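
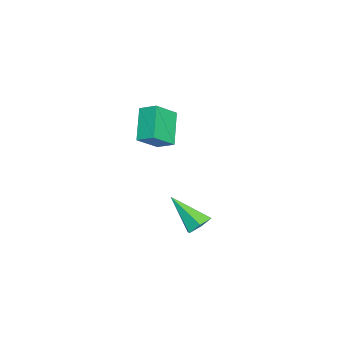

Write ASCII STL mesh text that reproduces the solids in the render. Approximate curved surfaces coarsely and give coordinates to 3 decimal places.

solid 
facet normal -0.640 0.475 -0.604
outer loop
vertex -0.195 -2.772 2.877
vertex 0.062 -1.866 3.318
vertex 1.254 -2.527 1.534
endloop
endfacet
facet normal -0.247 -0.871 -0.425
outer loop
vertex 2.258 -3.274 2.482
vertex -0.195 -2.772 2.877
vertex 1.254 -2.527 1.534
endloop
endfacet
facet normal -0.640 0.475 -0.604
outer loop
vertex 1.254 -2.527 1.534
vertex 0.062 -1.866 3.318
vertex 1.51 -1.621 1.976
endloop
endfacet
facet normal 0.728 0.123 -0.674
outer loop
vertex 1.51 -1.621 1.976
vertex 2.258 -3.274 2.482
vertex 1.254 -2.527 1.534
endloop
endfacet
facet normal -0.728 -0.122 0.675
outer loop
vertex -0.195 -2.772 2.877
vertex 1.066 -2.613 4.266
vertex 0.062 -1.866 3.318
endloop
endfacet
facet normal -0.247 -0.871 -0.425
outer loop
vertex 0.81 -3.519 3.824
vertex -0.195 -2.772 2.877
vertex 2.258 -3.274 2.482
endloop
endfacet
facet normal -0.728 -0.124 0.675
outer loop
vertex 0.81 -3.519 3.824
vertex 1.066 -2.613 4.266
vertex -0.195 -2.772 2.877
endloop
endfacet
facet normal 0.247 0.871 0.425
outer loop
vertex 0.062 -1.866 3.318
vertex 1.066 -2.613 4.266
vertex 1.51 -1.621 1.976
endloop
endfacet
facet normal 0.727 0.122 -0.675
outer loop
vertex 2.515 -2.368 2.923
vertex 2.258 -3.274 2.482
vertex 1.51 -1.621 1.976
endloop
endfacet
facet normal 0.247 0.871 0.425
outer loop
vertex 1.51 -1.621 1.976
vertex 1.066 -2.613 4.266
vertex 2.515 -2.368 2.923
endloop
endfacet
facet normal 0.640 -0.475 0.604
outer loop
vertex 2.515 -2.368 2.923
vertex 0.81 -3.519 3.824
vertex 2.258 -3.274 2.482
endloop
endfacet
facet normal 0.640 -0.475 0.604
outer loop
vertex 1.066 -2.613 4.266
vertex 0.81 -3.519 3.824
vertex 2.515 -2.368 2.923
endloop
endfacet
facet normal 0.164 0.692 -0.703
outer loop
vertex 2.643 -0.598 -3.376
vertex 1.941 -0.272 -3.219
vertex 2.584 -0.03 -2.83
endloop
endfacet
facet normal 0.889 -0.265 0.372
outer loop
vertex 2.643 -0.598 -3.376
vertex 2.584 -0.03 -2.83
vertex 1.579 -1.788 -1.681
endloop
endfacet
facet normal 0.164 0.692 -0.703
outer loop
vertex 2.584 -0.03 -2.83
vertex 1.941 -0.272 -3.219
vertex 1.882 0.296 -2.673
endloop
endfacet
facet normal 0.359 0.358 0.862
outer loop
vertex 2.584 -0.03 -2.83
vertex 1.882 0.296 -2.673
vertex 1.579 -1.788 -1.681
endloop
endfacet
facet normal 0.165 0.692 -0.702
outer loop
vertex 1.882 0.296 -2.673
vertex 1.941 -0.272 -3.219
vertex 1.238 0.055 -3.062
endloop
endfacet
facet normal -0.579 0.417 0.700
outer loop
vertex 1.882 0.296 -2.673
vertex 1.238 0.055 -3.062
vertex 1.579 -1.788 -1.681
endloop
endfacet
facet normal 0.165 0.692 -0.702
outer loop
vertex 1.238 0.055 -3.062
vertex 1.941 -0.272 -3.219
vertex 1.297 -0.513 -3.608
endloop
endfacet
facet normal -0.988 -0.148 0.047
outer loop
vertex 1.238 0.055 -3.062
vertex 1.297 -0.513 -3.608
vertex 1.579 -1.788 -1.681
endloop
endfacet
facet normal 0.165 0.693 -0.702
outer loop
vertex 1.297 -0.513 -3.608
vertex 1.941 -0.272 -3.219
vertex 1.999 -0.839 -3.765
endloop
endfacet
facet normal -0.457 -0.771 -0.443
outer loop
vertex 1.297 -0.513 -3.608
vertex 1.999 -0.839 -3.765
vertex 1.579 -1.788 -1.681
endloop
endfacet
facet normal 0.165 0.693 -0.702
outer loop
vertex 1.999 -0.839 -3.765
vertex 1.941 -0.272 -3.219
vertex 2.643 -0.598 -3.376
endloop
endfacet
facet normal 0.481 -0.831 -0.281
outer loop
vertex 1.999 -0.839 -3.765
vertex 2.643 -0.598 -3.376
vertex 1.579 -1.788 -1.681
endloop
endfacet

endsolid


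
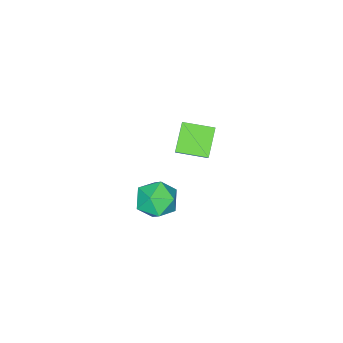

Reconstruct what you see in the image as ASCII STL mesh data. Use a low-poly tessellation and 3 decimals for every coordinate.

solid 
facet normal -0.508 0.851 -0.137
outer loop
vertex -3.408 2.217 1.802
vertex -2.292 3.134 3.367
vertex -2.423 2.651 0.845
endloop
endfacet
facet normal -0.524 -0.431 -0.735
outer loop
vertex -1.728 1.486 1.033
vertex -3.408 2.217 1.802
vertex -2.423 2.651 0.845
endloop
endfacet
facet normal -0.507 0.851 -0.137
outer loop
vertex -2.423 2.651 0.845
vertex -2.292 3.134 3.367
vertex -1.307 3.568 2.411
endloop
endfacet
facet normal 0.684 0.301 -0.664
outer loop
vertex -1.307 3.568 2.411
vertex -1.728 1.486 1.033
vertex -2.423 2.651 0.845
endloop
endfacet
facet normal -0.684 -0.301 0.664
outer loop
vertex -3.408 2.217 1.802
vertex -1.597 1.969 3.555
vertex -2.292 3.134 3.367
endloop
endfacet
facet normal -0.524 -0.430 -0.735
outer loop
vertex -2.713 1.052 1.989
vertex -3.408 2.217 1.802
vertex -1.728 1.486 1.033
endloop
endfacet
facet normal -0.684 -0.302 0.664
outer loop
vertex -2.713 1.052 1.989
vertex -1.597 1.969 3.555
vertex -3.408 2.217 1.802
endloop
endfacet
facet normal 0.524 0.431 0.735
outer loop
vertex -2.292 3.134 3.367
vertex -1.597 1.969 3.555
vertex -1.307 3.568 2.411
endloop
endfacet
facet normal 0.684 0.301 -0.664
outer loop
vertex -0.612 2.403 2.598
vertex -1.728 1.486 1.033
vertex -1.307 3.568 2.411
endloop
endfacet
facet normal 0.524 0.431 0.735
outer loop
vertex -1.307 3.568 2.411
vertex -1.597 1.969 3.555
vertex -0.612 2.403 2.598
endloop
endfacet
facet normal 0.507 -0.851 0.137
outer loop
vertex -0.612 2.403 2.598
vertex -2.713 1.052 1.989
vertex -1.728 1.486 1.033
endloop
endfacet
facet normal 0.507 -0.851 0.137
outer loop
vertex -1.597 1.969 3.555
vertex -2.713 1.052 1.989
vertex -0.612 2.403 2.598
endloop
endfacet
facet normal -0.599 0.465 0.651
outer loop
vertex 1.606 4.263 3.165
vertex 2.118 3.906 3.891
vertex 2.356 4.75 3.507
endloop
endfacet
facet normal -0.557 0.830 0.040
outer loop
vertex 1.606 4.263 3.165
vertex 2.356 4.75 3.507
vertex 2.21 4.697 2.563
endloop
endfacet
facet normal -0.775 0.402 -0.488
outer loop
vertex 1.606 4.263 3.165
vertex 2.21 4.697 2.563
vertex 1.882 3.821 2.363
endloop
endfacet
facet normal -0.952 -0.228 -0.202
outer loop
vertex 1.606 4.263 3.165
vertex 1.882 3.821 2.363
vertex 1.825 3.332 3.184
endloop
endfacet
facet normal -0.844 -0.188 0.503
outer loop
vertex 1.606 4.263 3.165
vertex 1.825 3.332 3.184
vertex 2.118 3.906 3.891
endloop
endfacet
facet normal 0.130 0.989 -0.076
outer loop
vertex 2.21 4.697 2.563
vertex 2.356 4.75 3.507
vertex 3.095 4.608 2.916
endloop
endfacet
facet normal 0.061 0.399 0.915
outer loop
vertex 2.356 4.75 3.507
vertex 2.118 3.906 3.891
vertex 3.038 4.119 3.737
endloop
endfacet
facet normal -0.335 -0.659 0.674
outer loop
vertex 2.118 3.906 3.891
vertex 1.825 3.332 3.184
vertex 2.71 3.243 3.537
endloop
endfacet
facet normal -0.511 -0.722 -0.466
outer loop
vertex 1.825 3.332 3.184
vertex 1.882 3.821 2.363
vertex 2.564 3.19 2.593
endloop
endfacet
facet normal -0.224 0.296 -0.929
outer loop
vertex 1.882 3.821 2.363
vertex 2.21 4.697 2.563
vertex 2.802 4.034 2.209
endloop
endfacet
facet normal 0.952 0.228 0.202
outer loop
vertex 3.314 3.677 2.935
vertex 3.095 4.608 2.916
vertex 3.038 4.119 3.737
endloop
endfacet
facet normal 0.775 -0.402 0.488
outer loop
vertex 3.314 3.677 2.935
vertex 3.038 4.119 3.737
vertex 2.71 3.243 3.537
endloop
endfacet
facet normal 0.557 -0.830 -0.040
outer loop
vertex 3.314 3.677 2.935
vertex 2.71 3.243 3.537
vertex 2.564 3.19 2.593
endloop
endfacet
facet normal 0.599 -0.465 -0.651
outer loop
vertex 3.314 3.677 2.935
vertex 2.564 3.19 2.593
vertex 2.802 4.034 2.209
endloop
endfacet
facet normal 0.844 0.188 -0.503
outer loop
vertex 3.314 3.677 2.935
vertex 2.802 4.034 2.209
vertex 3.095 4.608 2.916
endloop
endfacet
facet normal 0.511 0.722 0.466
outer loop
vertex 3.038 4.119 3.737
vertex 3.095 4.608 2.916
vertex 2.356 4.75 3.507
endloop
endfacet
facet normal 0.224 -0.296 0.929
outer loop
vertex 2.71 3.243 3.537
vertex 3.038 4.119 3.737
vertex 2.118 3.906 3.891
endloop
endfacet
facet normal -0.130 -0.989 0.076
outer loop
vertex 2.564 3.19 2.593
vertex 2.71 3.243 3.537
vertex 1.825 3.332 3.184
endloop
endfacet
facet normal -0.061 -0.399 -0.915
outer loop
vertex 2.802 4.034 2.209
vertex 2.564 3.19 2.593
vertex 1.882 3.821 2.363
endloop
endfacet
facet normal 0.335 0.659 -0.674
outer loop
vertex 3.095 4.608 2.916
vertex 2.802 4.034 2.209
vertex 2.21 4.697 2.563
endloop
endfacet

endsolid


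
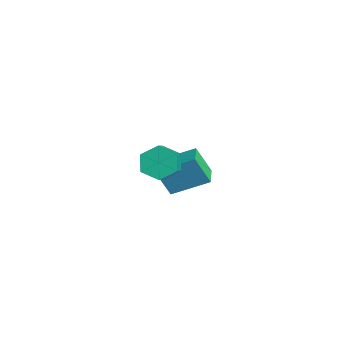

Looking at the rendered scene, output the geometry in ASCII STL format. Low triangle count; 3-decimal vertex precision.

solid 
facet normal -0.764 0.386 -0.517
outer loop
vertex 1.342 1.628 2.758
vertex 0.808 1.011 3.086
vertex 0.908 1.776 3.509
endloop
endfacet
facet normal 0.417 0.907 0.062
outer loop
vertex 1.342 1.628 2.758
vertex 0.908 1.776 3.509
vertex 3.007 0.786 3.886
endloop
endfacet
facet normal 0.417 0.907 0.062
outer loop
vertex 3.007 0.786 3.886
vertex 0.908 1.776 3.509
vertex 2.573 0.934 4.637
endloop
endfacet
facet normal 0.763 -0.387 0.517
outer loop
vertex 3.007 0.786 3.886
vertex 2.573 0.934 4.637
vertex 2.472 0.169 4.214
endloop
endfacet
facet normal -0.764 0.386 -0.517
outer loop
vertex 0.908 1.776 3.509
vertex 0.808 1.011 3.086
vertex 0.374 1.159 3.837
endloop
endfacet
facet normal -0.219 0.599 0.770
outer loop
vertex 0.908 1.776 3.509
vertex 0.374 1.159 3.837
vertex 2.573 0.934 4.637
endloop
endfacet
facet normal -0.219 0.599 0.770
outer loop
vertex 2.573 0.934 4.637
vertex 0.374 1.159 3.837
vertex 2.038 0.317 4.965
endloop
endfacet
facet normal 0.763 -0.387 0.517
outer loop
vertex 2.573 0.934 4.637
vertex 2.038 0.317 4.965
vertex 2.472 0.169 4.214
endloop
endfacet
facet normal -0.763 0.387 -0.517
outer loop
vertex 0.374 1.159 3.837
vertex 0.808 1.011 3.086
vertex 0.273 0.394 3.414
endloop
endfacet
facet normal -0.636 -0.308 0.708
outer loop
vertex 0.374 1.159 3.837
vertex 0.273 0.394 3.414
vertex 2.038 0.317 4.965
endloop
endfacet
facet normal -0.635 -0.308 0.708
outer loop
vertex 2.038 0.317 4.965
vertex 0.273 0.394 3.414
vertex 1.938 -0.448 4.542
endloop
endfacet
facet normal 0.764 -0.386 0.517
outer loop
vertex 2.038 0.317 4.965
vertex 1.938 -0.448 4.542
vertex 2.472 0.169 4.214
endloop
endfacet
facet normal -0.763 0.387 -0.517
outer loop
vertex 0.273 0.394 3.414
vertex 0.808 1.011 3.086
vertex 0.707 0.246 2.663
endloop
endfacet
facet normal -0.417 -0.907 -0.062
outer loop
vertex 0.273 0.394 3.414
vertex 0.707 0.246 2.663
vertex 1.938 -0.448 4.542
endloop
endfacet
facet normal -0.417 -0.907 -0.062
outer loop
vertex 1.938 -0.448 4.542
vertex 0.707 0.246 2.663
vertex 2.372 -0.596 3.791
endloop
endfacet
facet normal 0.764 -0.386 0.517
outer loop
vertex 1.938 -0.448 4.542
vertex 2.372 -0.596 3.791
vertex 2.472 0.169 4.214
endloop
endfacet
facet normal -0.763 0.387 -0.517
outer loop
vertex 0.707 0.246 2.663
vertex 0.808 1.011 3.086
vertex 1.242 0.863 2.335
endloop
endfacet
facet normal 0.219 -0.599 -0.770
outer loop
vertex 0.707 0.246 2.663
vertex 1.242 0.863 2.335
vertex 2.372 -0.596 3.791
endloop
endfacet
facet normal 0.219 -0.599 -0.770
outer loop
vertex 2.372 -0.596 3.791
vertex 1.242 0.863 2.335
vertex 2.906 0.021 3.463
endloop
endfacet
facet normal 0.764 -0.386 0.517
outer loop
vertex 2.372 -0.596 3.791
vertex 2.906 0.021 3.463
vertex 2.472 0.169 4.214
endloop
endfacet
facet normal -0.764 0.386 -0.517
outer loop
vertex 1.242 0.863 2.335
vertex 0.808 1.011 3.086
vertex 1.342 1.628 2.758
endloop
endfacet
facet normal 0.636 0.308 -0.708
outer loop
vertex 1.242 0.863 2.335
vertex 1.342 1.628 2.758
vertex 2.906 0.021 3.463
endloop
endfacet
facet normal 0.635 0.308 -0.708
outer loop
vertex 2.906 0.021 3.463
vertex 1.342 1.628 2.758
vertex 3.007 0.786 3.886
endloop
endfacet
facet normal 0.763 -0.387 0.517
outer loop
vertex 2.906 0.021 3.463
vertex 3.007 0.786 3.886
vertex 2.472 0.169 4.214
endloop
endfacet
facet normal -0.909 0.418 0.001
outer loop
vertex -4.251 2.688 -0.077
vertex -3.503 4.313 0.794
vertex -3.956 3.333 -1.533
endloop
endfacet
facet normal -0.376 -0.816 -0.438
outer loop
vertex -2.857 2.827 -1.534
vertex -4.251 2.688 -0.077
vertex -3.956 3.333 -1.533
endloop
endfacet
facet normal -0.909 0.418 0.001
outer loop
vertex -3.956 3.333 -1.533
vertex -3.503 4.313 0.794
vertex -3.208 4.958 -0.662
endloop
endfacet
facet normal 0.182 0.398 -0.899
outer loop
vertex -3.208 4.958 -0.662
vertex -2.857 2.827 -1.534
vertex -3.956 3.333 -1.533
endloop
endfacet
facet normal -0.182 -0.398 0.899
outer loop
vertex -4.251 2.688 -0.077
vertex -2.404 3.807 0.793
vertex -3.503 4.313 0.794
endloop
endfacet
facet normal -0.376 -0.816 -0.438
outer loop
vertex -3.152 2.182 -0.078
vertex -4.251 2.688 -0.077
vertex -2.857 2.827 -1.534
endloop
endfacet
facet normal -0.182 -0.398 0.899
outer loop
vertex -3.152 2.182 -0.078
vertex -2.404 3.807 0.793
vertex -4.251 2.688 -0.077
endloop
endfacet
facet normal 0.376 0.816 0.438
outer loop
vertex -3.503 4.313 0.794
vertex -2.404 3.807 0.793
vertex -3.208 4.958 -0.662
endloop
endfacet
facet normal 0.182 0.398 -0.899
outer loop
vertex -2.109 4.452 -0.663
vertex -2.857 2.827 -1.534
vertex -3.208 4.958 -0.662
endloop
endfacet
facet normal 0.376 0.816 0.438
outer loop
vertex -3.208 4.958 -0.662
vertex -2.404 3.807 0.793
vertex -2.109 4.452 -0.663
endloop
endfacet
facet normal 0.909 -0.418 -0.001
outer loop
vertex -2.109 4.452 -0.663
vertex -3.152 2.182 -0.078
vertex -2.857 2.827 -1.534
endloop
endfacet
facet normal 0.909 -0.418 -0.001
outer loop
vertex -2.404 3.807 0.793
vertex -3.152 2.182 -0.078
vertex -2.109 4.452 -0.663
endloop
endfacet

endsolid


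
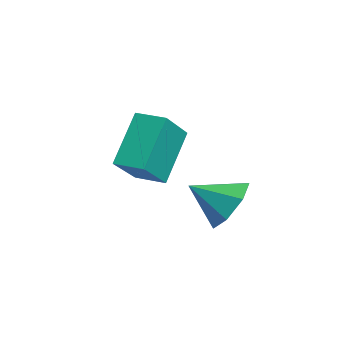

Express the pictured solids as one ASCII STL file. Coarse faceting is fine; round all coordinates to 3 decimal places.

solid 
facet normal -0.659 0.479 -0.579
outer loop
vertex -2.101 -2.39 -2.167
vertex -1.434 -1.543 -2.226
vertex -1.173 -3.246 -3.931
endloop
endfacet
facet normal -0.618 -0.784 0.055
outer loop
vertex 0.054 -4.137 -2.854
vertex -2.101 -2.39 -2.167
vertex -1.173 -3.246 -3.931
endloop
endfacet
facet normal -0.659 0.479 -0.579
outer loop
vertex -1.173 -3.246 -3.931
vertex -1.434 -1.543 -2.226
vertex -0.505 -2.399 -3.991
endloop
endfacet
facet normal 0.427 -0.395 -0.813
outer loop
vertex -0.505 -2.399 -3.991
vertex 0.054 -4.137 -2.854
vertex -1.173 -3.246 -3.931
endloop
endfacet
facet normal -0.428 0.394 0.813
outer loop
vertex -2.101 -2.39 -2.167
vertex -0.207 -2.434 -1.149
vertex -1.434 -1.543 -2.226
endloop
endfacet
facet normal -0.618 -0.784 0.055
outer loop
vertex -0.875 -3.281 -1.089
vertex -2.101 -2.39 -2.167
vertex 0.054 -4.137 -2.854
endloop
endfacet
facet normal -0.428 0.395 0.813
outer loop
vertex -0.875 -3.281 -1.089
vertex -0.207 -2.434 -1.149
vertex -2.101 -2.39 -2.167
endloop
endfacet
facet normal 0.618 0.784 -0.055
outer loop
vertex -1.434 -1.543 -2.226
vertex -0.207 -2.434 -1.149
vertex -0.505 -2.399 -3.991
endloop
endfacet
facet normal 0.429 -0.394 -0.813
outer loop
vertex 0.721 -3.29 -2.913
vertex 0.054 -4.137 -2.854
vertex -0.505 -2.399 -3.991
endloop
endfacet
facet normal 0.618 0.784 -0.055
outer loop
vertex -0.505 -2.399 -3.991
vertex -0.207 -2.434 -1.149
vertex 0.721 -3.29 -2.913
endloop
endfacet
facet normal 0.659 -0.479 0.579
outer loop
vertex 0.721 -3.29 -2.913
vertex -0.875 -3.281 -1.089
vertex 0.054 -4.137 -2.854
endloop
endfacet
facet normal 0.659 -0.479 0.579
outer loop
vertex -0.207 -2.434 -1.149
vertex -0.875 -3.281 -1.089
vertex 0.721 -3.29 -2.913
endloop
endfacet
facet normal 0.158 0.832 -0.533
outer loop
vertex 2.88 -0.757 -3.531
vertex 1.995 -0.933 -4.068
vertex 2.125 -0.389 -3.18
endloop
endfacet
facet normal 0.364 -0.133 0.922
outer loop
vertex 2.88 -0.757 -3.531
vertex 2.125 -0.389 -3.18
vertex 1.765 -2.147 -3.292
endloop
endfacet
facet normal 0.158 0.832 -0.533
outer loop
vertex 2.125 -0.389 -3.18
vertex 1.995 -0.933 -4.068
vertex 1.272 -0.43 -3.497
endloop
endfacet
facet normal -0.349 0.012 0.937
outer loop
vertex 2.125 -0.389 -3.18
vertex 1.272 -0.43 -3.497
vertex 1.765 -2.147 -3.292
endloop
endfacet
facet normal 0.158 0.832 -0.532
outer loop
vertex 1.272 -0.43 -3.497
vertex 1.995 -0.933 -4.068
vertex 0.963 -0.85 -4.245
endloop
endfacet
facet normal -0.864 -0.193 0.465
outer loop
vertex 1.272 -0.43 -3.497
vertex 0.963 -0.85 -4.245
vertex 1.765 -2.147 -3.292
endloop
endfacet
facet normal 0.158 0.832 -0.532
outer loop
vertex 0.963 -0.85 -4.245
vertex 1.995 -0.933 -4.068
vertex 1.432 -1.332 -4.86
endloop
endfacet
facet normal -0.793 -0.593 -0.140
outer loop
vertex 0.963 -0.85 -4.245
vertex 1.432 -1.332 -4.86
vertex 1.765 -2.147 -3.292
endloop
endfacet
facet normal 0.158 0.832 -0.532
outer loop
vertex 1.432 -1.332 -4.86
vertex 1.995 -0.933 -4.068
vertex 2.325 -1.514 -4.879
endloop
endfacet
facet normal -0.190 -0.887 -0.421
outer loop
vertex 1.432 -1.332 -4.86
vertex 2.325 -1.514 -4.879
vertex 1.765 -2.147 -3.292
endloop
endfacet
facet normal 0.158 0.832 -0.532
outer loop
vertex 2.325 -1.514 -4.879
vertex 1.995 -0.933 -4.068
vertex 2.969 -1.258 -4.287
endloop
endfacet
facet normal 0.493 -0.854 -0.167
outer loop
vertex 2.325 -1.514 -4.879
vertex 2.969 -1.258 -4.287
vertex 1.765 -2.147 -3.292
endloop
endfacet
facet normal 0.158 0.832 -0.533
outer loop
vertex 2.969 -1.258 -4.287
vertex 1.995 -0.933 -4.068
vertex 2.88 -0.757 -3.531
endloop
endfacet
facet normal 0.739 -0.519 0.431
outer loop
vertex 2.969 -1.258 -4.287
vertex 2.88 -0.757 -3.531
vertex 1.765 -2.147 -3.292
endloop
endfacet

endsolid


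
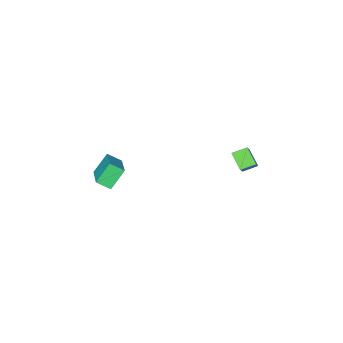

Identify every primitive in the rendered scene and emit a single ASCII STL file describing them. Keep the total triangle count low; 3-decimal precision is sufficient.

solid 
facet normal -0.864 0.375 0.335
outer loop
vertex -2.136 -0.569 0.085
vertex -2.041 0.241 -0.577
vertex -3.176 -1.649 -1.385
endloop
endfacet
facet normal -0.091 -0.771 0.631
outer loop
vertex -2.459 -1.961 -1.663
vertex -2.136 -0.569 0.085
vertex -3.176 -1.649 -1.385
endloop
endfacet
facet normal -0.864 0.375 0.335
outer loop
vertex -3.176 -1.649 -1.385
vertex -2.041 0.241 -0.577
vertex -3.081 -0.839 -2.047
endloop
endfacet
facet normal -0.495 -0.514 -0.700
outer loop
vertex -3.081 -0.839 -2.047
vertex -2.459 -1.961 -1.663
vertex -3.176 -1.649 -1.385
endloop
endfacet
facet normal 0.495 0.514 0.700
outer loop
vertex -2.136 -0.569 0.085
vertex -1.324 -0.071 -0.855
vertex -2.041 0.241 -0.577
endloop
endfacet
facet normal -0.091 -0.771 0.631
outer loop
vertex -1.419 -0.881 -0.193
vertex -2.136 -0.569 0.085
vertex -2.459 -1.961 -1.663
endloop
endfacet
facet normal 0.495 0.514 0.700
outer loop
vertex -1.419 -0.881 -0.193
vertex -1.324 -0.071 -0.855
vertex -2.136 -0.569 0.085
endloop
endfacet
facet normal 0.091 0.771 -0.631
outer loop
vertex -2.041 0.241 -0.577
vertex -1.324 -0.071 -0.855
vertex -3.081 -0.839 -2.047
endloop
endfacet
facet normal -0.495 -0.514 -0.700
outer loop
vertex -2.364 -1.151 -2.325
vertex -2.459 -1.961 -1.663
vertex -3.081 -0.839 -2.047
endloop
endfacet
facet normal 0.091 0.771 -0.631
outer loop
vertex -3.081 -0.839 -2.047
vertex -1.324 -0.071 -0.855
vertex -2.364 -1.151 -2.325
endloop
endfacet
facet normal 0.864 -0.375 -0.335
outer loop
vertex -2.364 -1.151 -2.325
vertex -1.419 -0.881 -0.193
vertex -2.459 -1.961 -1.663
endloop
endfacet
facet normal 0.864 -0.375 -0.335
outer loop
vertex -1.324 -0.071 -0.855
vertex -1.419 -0.881 -0.193
vertex -2.364 -1.151 -2.325
endloop
endfacet
facet normal -0.462 -0.776 -0.429
outer loop
vertex 3.999 -4.769 -1.524
vertex 3.165 -4.795 -0.579
vertex 3.508 -4.246 -1.942
endloop
endfacet
facet normal 0.661 0.021 -0.750
outer loop
vertex 4.435 -2.685 -1.081
vertex 3.999 -4.769 -1.524
vertex 3.508 -4.246 -1.942
endloop
endfacet
facet normal -0.460 -0.777 -0.429
outer loop
vertex 3.508 -4.246 -1.942
vertex 3.165 -4.795 -0.579
vertex 2.674 -4.273 -0.998
endloop
endfacet
facet normal -0.591 0.629 -0.504
outer loop
vertex 2.674 -4.273 -0.998
vertex 4.435 -2.685 -1.081
vertex 3.508 -4.246 -1.942
endloop
endfacet
facet normal 0.591 -0.629 0.504
outer loop
vertex 3.999 -4.769 -1.524
vertex 4.092 -3.234 0.282
vertex 3.165 -4.795 -0.579
endloop
endfacet
facet normal 0.662 0.021 -0.749
outer loop
vertex 4.926 -3.207 -0.662
vertex 3.999 -4.769 -1.524
vertex 4.435 -2.685 -1.081
endloop
endfacet
facet normal 0.591 -0.629 0.504
outer loop
vertex 4.926 -3.207 -0.662
vertex 4.092 -3.234 0.282
vertex 3.999 -4.769 -1.524
endloop
endfacet
facet normal -0.662 -0.021 0.750
outer loop
vertex 3.165 -4.795 -0.579
vertex 4.092 -3.234 0.282
vertex 2.674 -4.273 -0.998
endloop
endfacet
facet normal -0.591 0.629 -0.504
outer loop
vertex 3.601 -2.711 -0.136
vertex 4.435 -2.685 -1.081
vertex 2.674 -4.273 -0.998
endloop
endfacet
facet normal -0.661 -0.021 0.750
outer loop
vertex 2.674 -4.273 -0.998
vertex 4.092 -3.234 0.282
vertex 3.601 -2.711 -0.136
endloop
endfacet
facet normal 0.461 0.777 0.428
outer loop
vertex 3.601 -2.711 -0.136
vertex 4.926 -3.207 -0.662
vertex 4.435 -2.685 -1.081
endloop
endfacet
facet normal 0.461 0.776 0.430
outer loop
vertex 4.092 -3.234 0.282
vertex 4.926 -3.207 -0.662
vertex 3.601 -2.711 -0.136
endloop
endfacet

endsolid


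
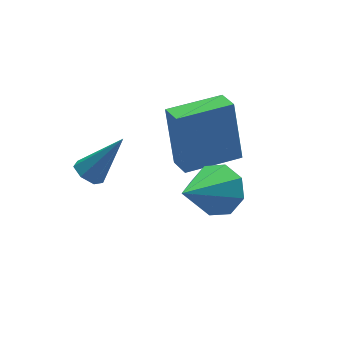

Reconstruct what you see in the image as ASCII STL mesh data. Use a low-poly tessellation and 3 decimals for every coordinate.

solid 
facet normal -0.999 0.048 0.007
outer loop
vertex -2.069 -0.947 -1.15
vertex -2.032 -0.137 -1.435
vertex -2.116 -1.635 -3.112
endloop
endfacet
facet normal -0.043 -0.942 0.332
outer loop
vertex -0.288 -1.723 -3.125
vertex -2.069 -0.947 -1.15
vertex -2.116 -1.635 -3.112
endloop
endfacet
facet normal -0.999 0.048 0.007
outer loop
vertex -2.116 -1.635 -3.112
vertex -2.032 -0.137 -1.435
vertex -2.079 -0.825 -3.397
endloop
endfacet
facet normal -0.023 -0.331 -0.943
outer loop
vertex -2.079 -0.825 -3.397
vertex -0.288 -1.723 -3.125
vertex -2.116 -1.635 -3.112
endloop
endfacet
facet normal 0.023 0.331 0.943
outer loop
vertex -2.069 -0.947 -1.15
vertex -0.204 -0.225 -1.448
vertex -2.032 -0.137 -1.435
endloop
endfacet
facet normal -0.043 -0.942 0.332
outer loop
vertex -0.241 -1.035 -1.163
vertex -2.069 -0.947 -1.15
vertex -0.288 -1.723 -3.125
endloop
endfacet
facet normal 0.023 0.331 0.943
outer loop
vertex -0.241 -1.035 -1.163
vertex -0.204 -0.225 -1.448
vertex -2.069 -0.947 -1.15
endloop
endfacet
facet normal 0.043 0.942 -0.332
outer loop
vertex -2.032 -0.137 -1.435
vertex -0.204 -0.225 -1.448
vertex -2.079 -0.825 -3.397
endloop
endfacet
facet normal -0.023 -0.331 -0.943
outer loop
vertex -0.251 -0.913 -3.41
vertex -0.288 -1.723 -3.125
vertex -2.079 -0.825 -3.397
endloop
endfacet
facet normal 0.043 0.942 -0.332
outer loop
vertex -2.079 -0.825 -3.397
vertex -0.204 -0.225 -1.448
vertex -0.251 -0.913 -3.41
endloop
endfacet
facet normal 0.999 -0.048 -0.007
outer loop
vertex -0.251 -0.913 -3.41
vertex -0.241 -1.035 -1.163
vertex -0.288 -1.723 -3.125
endloop
endfacet
facet normal 0.999 -0.048 -0.007
outer loop
vertex -0.204 -0.225 -1.448
vertex -0.241 -1.035 -1.163
vertex -0.251 -0.913 -3.41
endloop
endfacet
facet normal 0.703 0.353 -0.617
outer loop
vertex -1.597 -4.275 -2.01
vertex -2.051 -3.539 -2.107
vertex -1.433 -3.813 -1.559
endloop
endfacet
facet normal 0.371 -0.713 0.595
outer loop
vertex -1.597 -4.275 -2.01
vertex -1.433 -3.813 -1.559
vertex -3.529 -4.281 -0.813
endloop
endfacet
facet normal 0.703 0.354 -0.616
outer loop
vertex -1.433 -3.813 -1.559
vertex -2.051 -3.539 -2.107
vertex -1.632 -3.191 -1.429
endloop
endfacet
facet normal 0.351 -0.083 0.933
outer loop
vertex -1.433 -3.813 -1.559
vertex -1.632 -3.191 -1.429
vertex -3.529 -4.281 -0.813
endloop
endfacet
facet normal 0.704 0.353 -0.616
outer loop
vertex -1.632 -3.191 -1.429
vertex -2.051 -3.539 -2.107
vertex -2.075 -2.773 -1.696
endloop
endfacet
facet normal -0.022 0.521 0.853
outer loop
vertex -1.632 -3.191 -1.429
vertex -2.075 -2.773 -1.696
vertex -3.529 -4.281 -0.813
endloop
endfacet
facet normal 0.703 0.353 -0.617
outer loop
vertex -2.075 -2.773 -1.696
vertex -2.051 -3.539 -2.107
vertex -2.505 -2.804 -2.204
endloop
endfacet
facet normal -0.530 0.747 0.403
outer loop
vertex -2.075 -2.773 -1.696
vertex -2.505 -2.804 -2.204
vertex -3.529 -4.281 -0.813
endloop
endfacet
facet normal 0.704 0.354 -0.616
outer loop
vertex -2.505 -2.804 -2.204
vertex -2.051 -3.539 -2.107
vertex -2.668 -3.265 -2.655
endloop
endfacet
facet normal -0.874 0.460 -0.155
outer loop
vertex -2.505 -2.804 -2.204
vertex -2.668 -3.265 -2.655
vertex -3.529 -4.281 -0.813
endloop
endfacet
facet normal 0.704 0.352 -0.617
outer loop
vertex -2.668 -3.265 -2.655
vertex -2.051 -3.539 -2.107
vertex -2.47 -3.888 -2.785
endloop
endfacet
facet normal -0.854 -0.169 -0.492
outer loop
vertex -2.668 -3.265 -2.655
vertex -2.47 -3.888 -2.785
vertex -3.529 -4.281 -0.813
endloop
endfacet
facet normal 0.703 0.353 -0.617
outer loop
vertex -2.47 -3.888 -2.785
vertex -2.051 -3.539 -2.107
vertex -2.026 -4.306 -2.518
endloop
endfacet
facet normal -0.481 -0.774 -0.412
outer loop
vertex -2.47 -3.888 -2.785
vertex -2.026 -4.306 -2.518
vertex -3.529 -4.281 -0.813
endloop
endfacet
facet normal 0.704 0.353 -0.616
outer loop
vertex -2.026 -4.306 -2.518
vertex -2.051 -3.539 -2.107
vertex -1.597 -4.275 -2.01
endloop
endfacet
facet normal 0.027 -0.999 0.038
outer loop
vertex -2.026 -4.306 -2.518
vertex -1.597 -4.275 -2.01
vertex -3.529 -4.281 -0.813
endloop
endfacet
facet normal -0.622 0.086 -0.778
outer loop
vertex -4.185 -0.394 -3.843
vertex -4.475 -0.016 -3.569
vertex -4.046 0.058 -3.904
endloop
endfacet
facet normal 0.870 -0.318 -0.376
outer loop
vertex -4.185 -0.394 -3.843
vertex -4.046 0.058 -3.904
vertex -3.405 -0.164 -2.231
endloop
endfacet
facet normal -0.622 0.086 -0.778
outer loop
vertex -4.046 0.058 -3.904
vertex -4.475 -0.016 -3.569
vertex -4.23 0.455 -3.713
endloop
endfacet
facet normal 0.827 0.504 -0.250
outer loop
vertex -4.046 0.058 -3.904
vertex -4.23 0.455 -3.713
vertex -3.405 -0.164 -2.231
endloop
endfacet
facet normal -0.623 0.086 -0.778
outer loop
vertex -4.23 0.455 -3.713
vertex -4.475 -0.016 -3.569
vertex -4.599 0.497 -3.413
endloop
endfacet
facet normal 0.290 0.930 0.227
outer loop
vertex -4.23 0.455 -3.713
vertex -4.599 0.497 -3.413
vertex -3.405 -0.164 -2.231
endloop
endfacet
facet normal -0.621 0.087 -0.779
outer loop
vertex -4.599 0.497 -3.413
vertex -4.475 -0.016 -3.569
vertex -4.875 0.153 -3.231
endloop
endfacet
facet normal -0.335 0.636 0.695
outer loop
vertex -4.599 0.497 -3.413
vertex -4.875 0.153 -3.231
vertex -3.405 -0.164 -2.231
endloop
endfacet
facet normal -0.622 0.086 -0.779
outer loop
vertex -4.875 0.153 -3.231
vertex -4.475 -0.016 -3.569
vertex -4.85 -0.318 -3.303
endloop
endfacet
facet normal -0.578 -0.153 0.801
outer loop
vertex -4.875 0.153 -3.231
vertex -4.85 -0.318 -3.303
vertex -3.405 -0.164 -2.231
endloop
endfacet
facet normal -0.622 0.086 -0.779
outer loop
vertex -4.85 -0.318 -3.303
vertex -4.475 -0.016 -3.569
vertex -4.543 -0.562 -3.575
endloop
endfacet
facet normal -0.257 -0.845 0.468
outer loop
vertex -4.85 -0.318 -3.303
vertex -4.543 -0.562 -3.575
vertex -3.405 -0.164 -2.231
endloop
endfacet
facet normal -0.623 0.086 -0.778
outer loop
vertex -4.543 -0.562 -3.575
vertex -4.475 -0.016 -3.569
vertex -4.185 -0.394 -3.843
endloop
endfacet
facet normal 0.389 -0.920 -0.057
outer loop
vertex -4.543 -0.562 -3.575
vertex -4.185 -0.394 -3.843
vertex -3.405 -0.164 -2.231
endloop
endfacet

endsolid


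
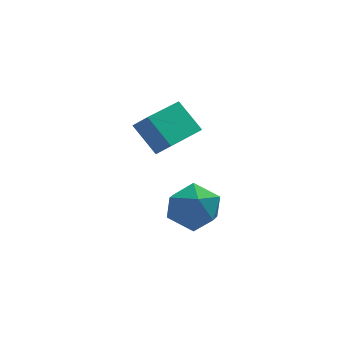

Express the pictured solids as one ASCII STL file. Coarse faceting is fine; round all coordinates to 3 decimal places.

solid 
facet normal -0.586 0.650 -0.483
outer loop
vertex -0.936 2.033 -1.627
vertex -1.856 1.48 -1.255
vertex -1.418 2.33 -0.643
endloop
endfacet
facet normal 0.022 0.960 -0.279
outer loop
vertex -0.936 2.033 -1.627
vertex -1.418 2.33 -0.643
vertex -0.287 2.279 -0.729
endloop
endfacet
facet normal 0.564 0.597 -0.571
outer loop
vertex -0.936 2.033 -1.627
vertex -0.287 2.279 -0.729
vertex -0.025 1.396 -1.394
endloop
endfacet
facet normal 0.288 0.063 -0.956
outer loop
vertex -0.936 2.033 -1.627
vertex -0.025 1.396 -1.394
vertex -0.995 0.902 -1.719
endloop
endfacet
facet normal -0.422 0.095 -0.902
outer loop
vertex -0.936 2.033 -1.627
vertex -0.995 0.902 -1.719
vertex -1.856 1.48 -1.255
endloop
endfacet
facet normal 0.073 0.900 0.430
outer loop
vertex -0.287 2.279 -0.729
vertex -1.418 2.33 -0.643
vertex -0.805 1.878 0.199
endloop
endfacet
facet normal -0.912 0.398 0.099
outer loop
vertex -1.418 2.33 -0.643
vertex -1.856 1.48 -1.255
vertex -1.775 1.384 -0.126
endloop
endfacet
facet normal -0.646 -0.500 -0.577
outer loop
vertex -1.856 1.48 -1.255
vertex -0.995 0.902 -1.719
vertex -1.513 0.501 -0.791
endloop
endfacet
facet normal 0.504 -0.553 -0.664
outer loop
vertex -0.995 0.902 -1.719
vertex -0.025 1.396 -1.394
vertex -0.382 0.45 -0.877
endloop
endfacet
facet normal 0.949 0.313 -0.041
outer loop
vertex -0.025 1.396 -1.394
vertex -0.287 2.279 -0.729
vertex 0.056 1.3 -0.265
endloop
endfacet
facet normal -0.288 -0.063 0.956
outer loop
vertex -0.864 0.747 0.107
vertex -0.805 1.878 0.199
vertex -1.775 1.384 -0.126
endloop
endfacet
facet normal -0.564 -0.597 0.571
outer loop
vertex -0.864 0.747 0.107
vertex -1.775 1.384 -0.126
vertex -1.513 0.501 -0.791
endloop
endfacet
facet normal -0.022 -0.960 0.279
outer loop
vertex -0.864 0.747 0.107
vertex -1.513 0.501 -0.791
vertex -0.382 0.45 -0.877
endloop
endfacet
facet normal 0.586 -0.650 0.483
outer loop
vertex -0.864 0.747 0.107
vertex -0.382 0.45 -0.877
vertex 0.056 1.3 -0.265
endloop
endfacet
facet normal 0.422 -0.095 0.902
outer loop
vertex -0.864 0.747 0.107
vertex 0.056 1.3 -0.265
vertex -0.805 1.878 0.199
endloop
endfacet
facet normal -0.504 0.553 0.664
outer loop
vertex -1.775 1.384 -0.126
vertex -0.805 1.878 0.199
vertex -1.418 2.33 -0.643
endloop
endfacet
facet normal -0.949 -0.313 0.041
outer loop
vertex -1.513 0.501 -0.791
vertex -1.775 1.384 -0.126
vertex -1.856 1.48 -1.255
endloop
endfacet
facet normal -0.073 -0.900 -0.430
outer loop
vertex -0.382 0.45 -0.877
vertex -1.513 0.501 -0.791
vertex -0.995 0.902 -1.719
endloop
endfacet
facet normal 0.912 -0.398 -0.099
outer loop
vertex 0.056 1.3 -0.265
vertex -0.382 0.45 -0.877
vertex -0.025 1.396 -1.394
endloop
endfacet
facet normal 0.646 0.500 0.577
outer loop
vertex -0.805 1.878 0.199
vertex 0.056 1.3 -0.265
vertex -0.287 2.279 -0.729
endloop
endfacet
facet normal -0.452 0.554 0.699
outer loop
vertex -2.569 1.293 4.265
vertex -1.236 2.442 4.216
vertex -3.017 1.784 3.586
endloop
endfacet
facet normal -0.757 -0.652 0.028
outer loop
vertex -2.344 0.958 2.544
vertex -2.569 1.293 4.265
vertex -3.017 1.784 3.586
endloop
endfacet
facet normal -0.452 0.554 0.699
outer loop
vertex -3.017 1.784 3.586
vertex -1.236 2.442 4.216
vertex -1.684 2.933 3.537
endloop
endfacet
facet normal -0.472 0.517 -0.714
outer loop
vertex -1.684 2.933 3.537
vertex -2.344 0.958 2.544
vertex -3.017 1.784 3.586
endloop
endfacet
facet normal 0.472 -0.517 0.714
outer loop
vertex -2.569 1.293 4.265
vertex -0.563 1.616 3.174
vertex -1.236 2.442 4.216
endloop
endfacet
facet normal -0.757 -0.652 0.028
outer loop
vertex -1.896 0.467 3.223
vertex -2.569 1.293 4.265
vertex -2.344 0.958 2.544
endloop
endfacet
facet normal 0.472 -0.517 0.714
outer loop
vertex -1.896 0.467 3.223
vertex -0.563 1.616 3.174
vertex -2.569 1.293 4.265
endloop
endfacet
facet normal 0.757 0.652 -0.028
outer loop
vertex -1.236 2.442 4.216
vertex -0.563 1.616 3.174
vertex -1.684 2.933 3.537
endloop
endfacet
facet normal -0.472 0.517 -0.714
outer loop
vertex -1.011 2.107 2.495
vertex -2.344 0.958 2.544
vertex -1.684 2.933 3.537
endloop
endfacet
facet normal 0.757 0.652 -0.028
outer loop
vertex -1.684 2.933 3.537
vertex -0.563 1.616 3.174
vertex -1.011 2.107 2.495
endloop
endfacet
facet normal 0.452 -0.554 -0.699
outer loop
vertex -1.011 2.107 2.495
vertex -1.896 0.467 3.223
vertex -2.344 0.958 2.544
endloop
endfacet
facet normal 0.452 -0.554 -0.699
outer loop
vertex -0.563 1.616 3.174
vertex -1.896 0.467 3.223
vertex -1.011 2.107 2.495
endloop
endfacet

endsolid


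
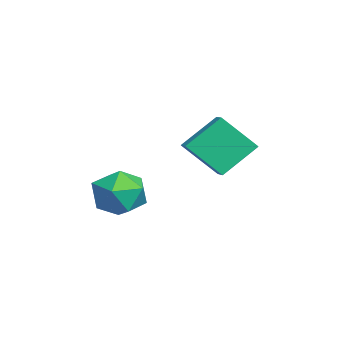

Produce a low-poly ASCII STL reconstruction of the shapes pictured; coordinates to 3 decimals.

solid 
facet normal -0.628 0.758 -0.173
outer loop
vertex 3.122 -1.303 -2.376
vertex 2.16 -2.081 -2.292
vertex 2.58 -1.502 -1.278
endloop
endfacet
facet normal -0.039 0.986 0.159
outer loop
vertex 3.122 -1.303 -2.376
vertex 2.58 -1.502 -1.278
vertex 3.816 -1.44 -1.357
endloop
endfacet
facet normal 0.522 0.817 -0.246
outer loop
vertex 3.122 -1.303 -2.376
vertex 3.816 -1.44 -1.357
vertex 4.161 -1.98 -2.419
endloop
endfacet
facet normal 0.281 0.483 -0.829
outer loop
vertex 3.122 -1.303 -2.376
vertex 4.161 -1.98 -2.419
vertex 3.137 -2.377 -2.997
endloop
endfacet
facet normal -0.430 0.447 -0.784
outer loop
vertex 3.122 -1.303 -2.376
vertex 3.137 -2.377 -2.997
vertex 2.16 -2.081 -2.292
endloop
endfacet
facet normal 0.018 0.631 0.776
outer loop
vertex 3.816 -1.44 -1.357
vertex 2.58 -1.502 -1.278
vertex 3.283 -2.303 -0.643
endloop
endfacet
facet normal -0.935 0.262 0.238
outer loop
vertex 2.58 -1.502 -1.278
vertex 2.16 -2.081 -2.292
vertex 2.259 -2.7 -1.221
endloop
endfacet
facet normal -0.615 -0.241 -0.751
outer loop
vertex 2.16 -2.081 -2.292
vertex 3.137 -2.377 -2.997
vertex 2.604 -3.24 -2.283
endloop
endfacet
facet normal 0.536 -0.183 -0.824
outer loop
vertex 3.137 -2.377 -2.997
vertex 4.161 -1.98 -2.419
vertex 3.84 -3.178 -2.362
endloop
endfacet
facet normal 0.927 0.356 0.120
outer loop
vertex 4.161 -1.98 -2.419
vertex 3.816 -1.44 -1.357
vertex 4.26 -2.599 -1.348
endloop
endfacet
facet normal -0.281 -0.483 0.829
outer loop
vertex 3.298 -3.377 -1.264
vertex 3.283 -2.303 -0.643
vertex 2.259 -2.7 -1.221
endloop
endfacet
facet normal -0.522 -0.817 0.246
outer loop
vertex 3.298 -3.377 -1.264
vertex 2.259 -2.7 -1.221
vertex 2.604 -3.24 -2.283
endloop
endfacet
facet normal 0.039 -0.986 -0.159
outer loop
vertex 3.298 -3.377 -1.264
vertex 2.604 -3.24 -2.283
vertex 3.84 -3.178 -2.362
endloop
endfacet
facet normal 0.628 -0.758 0.173
outer loop
vertex 3.298 -3.377 -1.264
vertex 3.84 -3.178 -2.362
vertex 4.26 -2.599 -1.348
endloop
endfacet
facet normal 0.430 -0.447 0.784
outer loop
vertex 3.298 -3.377 -1.264
vertex 4.26 -2.599 -1.348
vertex 3.283 -2.303 -0.643
endloop
endfacet
facet normal -0.536 0.183 0.824
outer loop
vertex 2.259 -2.7 -1.221
vertex 3.283 -2.303 -0.643
vertex 2.58 -1.502 -1.278
endloop
endfacet
facet normal -0.927 -0.356 -0.120
outer loop
vertex 2.604 -3.24 -2.283
vertex 2.259 -2.7 -1.221
vertex 2.16 -2.081 -2.292
endloop
endfacet
facet normal -0.018 -0.631 -0.776
outer loop
vertex 3.84 -3.178 -2.362
vertex 2.604 -3.24 -2.283
vertex 3.137 -2.377 -2.997
endloop
endfacet
facet normal 0.935 -0.262 -0.238
outer loop
vertex 4.26 -2.599 -1.348
vertex 3.84 -3.178 -2.362
vertex 4.161 -1.98 -2.419
endloop
endfacet
facet normal 0.615 0.241 0.751
outer loop
vertex 3.283 -2.303 -0.643
vertex 4.26 -2.599 -1.348
vertex 3.816 -1.44 -1.357
endloop
endfacet
facet normal -0.948 -0.184 -0.262
outer loop
vertex 1.069 0.032 -0.077
vertex 0.44 1.437 1.215
vertex 1.204 1.469 -1.575
endloop
endfacet
facet normal 0.313 -0.699 -0.643
outer loop
vertex 2.0 1.623 -1.355
vertex 1.069 0.032 -0.077
vertex 1.204 1.469 -1.575
endloop
endfacet
facet normal -0.948 -0.183 -0.262
outer loop
vertex 1.204 1.469 -1.575
vertex 0.44 1.437 1.215
vertex 0.576 2.874 -0.283
endloop
endfacet
facet normal 0.065 0.691 -0.720
outer loop
vertex 0.576 2.874 -0.283
vertex 2.0 1.623 -1.355
vertex 1.204 1.469 -1.575
endloop
endfacet
facet normal -0.065 -0.691 0.720
outer loop
vertex 1.069 0.032 -0.077
vertex 1.236 1.591 1.435
vertex 0.44 1.437 1.215
endloop
endfacet
facet normal 0.313 -0.699 -0.642
outer loop
vertex 1.864 0.186 0.143
vertex 1.069 0.032 -0.077
vertex 2.0 1.623 -1.355
endloop
endfacet
facet normal -0.065 -0.691 0.720
outer loop
vertex 1.864 0.186 0.143
vertex 1.236 1.591 1.435
vertex 1.069 0.032 -0.077
endloop
endfacet
facet normal -0.313 0.699 0.643
outer loop
vertex 0.44 1.437 1.215
vertex 1.236 1.591 1.435
vertex 0.576 2.874 -0.283
endloop
endfacet
facet normal 0.065 0.691 -0.720
outer loop
vertex 1.371 3.028 -0.063
vertex 2.0 1.623 -1.355
vertex 0.576 2.874 -0.283
endloop
endfacet
facet normal -0.313 0.699 0.643
outer loop
vertex 0.576 2.874 -0.283
vertex 1.236 1.591 1.435
vertex 1.371 3.028 -0.063
endloop
endfacet
facet normal 0.948 0.183 0.262
outer loop
vertex 1.371 3.028 -0.063
vertex 1.864 0.186 0.143
vertex 2.0 1.623 -1.355
endloop
endfacet
facet normal 0.948 0.183 0.261
outer loop
vertex 1.236 1.591 1.435
vertex 1.864 0.186 0.143
vertex 1.371 3.028 -0.063
endloop
endfacet

endsolid


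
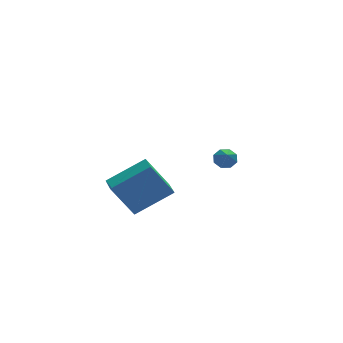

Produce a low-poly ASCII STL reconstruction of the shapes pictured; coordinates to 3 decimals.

solid 
facet normal 0.206 0.757 -0.620
outer loop
vertex 2.064 0.172 -3.646
vertex 1.583 0.445 -3.472
vertex 2.136 0.438 -3.297
endloop
endfacet
facet normal 0.798 -0.547 0.252
outer loop
vertex 2.064 0.172 -3.646
vertex 2.136 0.438 -3.297
vertex 1.337 -0.465 -2.728
endloop
endfacet
facet normal 0.205 0.758 -0.619
outer loop
vertex 2.136 0.438 -3.297
vertex 1.583 0.445 -3.472
vertex 1.884 0.707 -3.051
endloop
endfacet
facet normal 0.644 -0.091 0.760
outer loop
vertex 2.136 0.438 -3.297
vertex 1.884 0.707 -3.051
vertex 1.337 -0.465 -2.728
endloop
endfacet
facet normal 0.205 0.758 -0.619
outer loop
vertex 1.884 0.707 -3.051
vertex 1.583 0.445 -3.472
vertex 1.455 0.823 -3.051
endloop
endfacet
facet normal 0.064 0.237 0.969
outer loop
vertex 1.884 0.707 -3.051
vertex 1.455 0.823 -3.051
vertex 1.337 -0.465 -2.728
endloop
endfacet
facet normal 0.203 0.758 -0.619
outer loop
vertex 1.455 0.823 -3.051
vertex 1.583 0.445 -3.472
vertex 1.101 0.717 -3.297
endloop
endfacet
facet normal -0.602 0.246 0.760
outer loop
vertex 1.455 0.823 -3.051
vertex 1.101 0.717 -3.297
vertex 1.337 -0.465 -2.728
endloop
endfacet
facet normal 0.204 0.759 -0.618
outer loop
vertex 1.101 0.717 -3.297
vertex 1.583 0.445 -3.472
vertex 1.03 0.452 -3.646
endloop
endfacet
facet normal -0.965 -0.072 0.251
outer loop
vertex 1.101 0.717 -3.297
vertex 1.03 0.452 -3.646
vertex 1.337 -0.465 -2.728
endloop
endfacet
facet normal 0.205 0.757 -0.621
outer loop
vertex 1.03 0.452 -3.646
vertex 1.583 0.445 -3.472
vertex 1.282 0.182 -3.892
endloop
endfacet
facet normal -0.812 -0.526 -0.254
outer loop
vertex 1.03 0.452 -3.646
vertex 1.282 0.182 -3.892
vertex 1.337 -0.465 -2.728
endloop
endfacet
facet normal 0.205 0.757 -0.621
outer loop
vertex 1.282 0.182 -3.892
vertex 1.583 0.445 -3.472
vertex 1.711 0.066 -3.892
endloop
endfacet
facet normal -0.231 -0.855 -0.464
outer loop
vertex 1.282 0.182 -3.892
vertex 1.711 0.066 -3.892
vertex 1.337 -0.465 -2.728
endloop
endfacet
facet normal 0.205 0.757 -0.620
outer loop
vertex 1.711 0.066 -3.892
vertex 1.583 0.445 -3.472
vertex 2.064 0.172 -3.646
endloop
endfacet
facet normal 0.436 -0.863 -0.254
outer loop
vertex 1.711 0.066 -3.892
vertex 2.064 0.172 -3.646
vertex 1.337 -0.465 -2.728
endloop
endfacet
facet normal -0.517 0.129 0.846
outer loop
vertex -3.48 -4.37 -0.71
vertex -3.366 -3.27 -0.808
vertex -5.231 -4.285 -1.792
endloop
endfacet
facet normal -0.103 -0.991 0.089
outer loop
vertex -4.254 -4.53 -3.392
vertex -3.48 -4.37 -0.71
vertex -5.231 -4.285 -1.792
endloop
endfacet
facet normal -0.517 0.129 0.846
outer loop
vertex -5.231 -4.285 -1.792
vertex -3.366 -3.27 -0.808
vertex -5.117 -3.186 -1.89
endloop
endfacet
facet normal -0.850 0.041 -0.525
outer loop
vertex -5.117 -3.186 -1.89
vertex -4.254 -4.53 -3.392
vertex -5.231 -4.285 -1.792
endloop
endfacet
facet normal 0.850 -0.041 0.525
outer loop
vertex -3.48 -4.37 -0.71
vertex -2.389 -3.515 -2.408
vertex -3.366 -3.27 -0.808
endloop
endfacet
facet normal -0.102 -0.991 0.089
outer loop
vertex -2.503 -4.614 -2.31
vertex -3.48 -4.37 -0.71
vertex -4.254 -4.53 -3.392
endloop
endfacet
facet normal 0.850 -0.041 0.525
outer loop
vertex -2.503 -4.614 -2.31
vertex -2.389 -3.515 -2.408
vertex -3.48 -4.37 -0.71
endloop
endfacet
facet normal 0.103 0.991 -0.089
outer loop
vertex -3.366 -3.27 -0.808
vertex -2.389 -3.515 -2.408
vertex -5.117 -3.186 -1.89
endloop
endfacet
facet normal -0.850 0.041 -0.525
outer loop
vertex -4.14 -3.43 -3.49
vertex -4.254 -4.53 -3.392
vertex -5.117 -3.186 -1.89
endloop
endfacet
facet normal 0.103 0.991 -0.088
outer loop
vertex -5.117 -3.186 -1.89
vertex -2.389 -3.515 -2.408
vertex -4.14 -3.43 -3.49
endloop
endfacet
facet normal 0.517 -0.129 -0.846
outer loop
vertex -4.14 -3.43 -3.49
vertex -2.503 -4.614 -2.31
vertex -4.254 -4.53 -3.392
endloop
endfacet
facet normal 0.517 -0.129 -0.846
outer loop
vertex -2.389 -3.515 -2.408
vertex -2.503 -4.614 -2.31
vertex -4.14 -3.43 -3.49
endloop
endfacet

endsolid


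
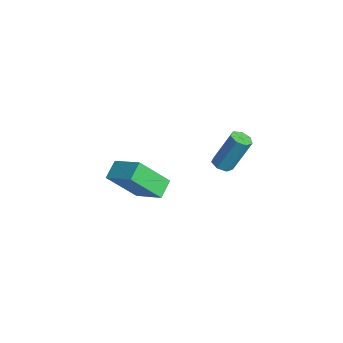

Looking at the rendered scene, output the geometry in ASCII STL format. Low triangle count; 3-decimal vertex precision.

solid 
facet normal -0.113 -0.417 -0.902
outer loop
vertex 1.878 0.483 1.938
vertex 1.352 0.483 2.004
vertex 1.659 0.86 1.791
endloop
endfacet
facet normal 0.872 0.393 -0.292
outer loop
vertex 1.878 0.483 1.938
vertex 1.659 0.86 1.791
vertex 2.093 1.277 3.65
endloop
endfacet
facet normal 0.872 0.394 -0.292
outer loop
vertex 2.093 1.277 3.65
vertex 1.659 0.86 1.791
vertex 1.874 1.653 3.503
endloop
endfacet
facet normal 0.113 0.418 0.901
outer loop
vertex 2.093 1.277 3.65
vertex 1.874 1.653 3.503
vertex 1.568 1.277 3.716
endloop
endfacet
facet normal -0.112 -0.418 -0.902
outer loop
vertex 1.659 0.86 1.791
vertex 1.352 0.483 2.004
vertex 1.208 0.953 1.804
endloop
endfacet
facet normal 0.170 0.886 -0.432
outer loop
vertex 1.659 0.86 1.791
vertex 1.208 0.953 1.804
vertex 1.874 1.653 3.503
endloop
endfacet
facet normal 0.170 0.886 -0.432
outer loop
vertex 1.874 1.653 3.503
vertex 1.208 0.953 1.804
vertex 1.424 1.746 3.517
endloop
endfacet
facet normal 0.114 0.418 0.901
outer loop
vertex 1.874 1.653 3.503
vertex 1.424 1.746 3.517
vertex 1.568 1.277 3.716
endloop
endfacet
facet normal -0.113 -0.418 -0.901
outer loop
vertex 1.208 0.953 1.804
vertex 1.352 0.483 2.004
vertex 0.867 0.692 1.968
endloop
endfacet
facet normal -0.661 0.709 -0.245
outer loop
vertex 1.208 0.953 1.804
vertex 0.867 0.692 1.968
vertex 1.424 1.746 3.517
endloop
endfacet
facet normal -0.659 0.711 -0.247
outer loop
vertex 1.424 1.746 3.517
vertex 0.867 0.692 1.968
vertex 1.082 1.486 3.681
endloop
endfacet
facet normal 0.115 0.418 0.901
outer loop
vertex 1.424 1.746 3.517
vertex 1.082 1.486 3.681
vertex 1.568 1.277 3.716
endloop
endfacet
facet normal -0.113 -0.417 -0.902
outer loop
vertex 0.867 0.692 1.968
vertex 1.352 0.483 2.004
vertex 0.891 0.274 2.158
endloop
endfacet
facet normal -0.992 -0.000 0.125
outer loop
vertex 0.867 0.692 1.968
vertex 0.891 0.274 2.158
vertex 1.082 1.486 3.681
endloop
endfacet
facet normal -0.992 -0.000 0.125
outer loop
vertex 1.082 1.486 3.681
vertex 0.891 0.274 2.158
vertex 1.106 1.068 3.871
endloop
endfacet
facet normal 0.114 0.417 0.902
outer loop
vertex 1.082 1.486 3.681
vertex 1.106 1.068 3.871
vertex 1.568 1.277 3.716
endloop
endfacet
facet normal -0.111 -0.419 -0.901
outer loop
vertex 0.891 0.274 2.158
vertex 1.352 0.483 2.004
vertex 1.262 0.014 2.233
endloop
endfacet
facet normal -0.579 -0.710 0.402
outer loop
vertex 0.891 0.274 2.158
vertex 1.262 0.014 2.233
vertex 1.106 1.068 3.871
endloop
endfacet
facet normal -0.578 -0.710 0.402
outer loop
vertex 1.106 1.068 3.871
vertex 1.262 0.014 2.233
vertex 1.478 0.807 3.945
endloop
endfacet
facet normal 0.114 0.418 0.902
outer loop
vertex 1.106 1.068 3.871
vertex 1.478 0.807 3.945
vertex 1.568 1.277 3.716
endloop
endfacet
facet normal -0.114 -0.418 -0.901
outer loop
vertex 1.262 0.014 2.233
vertex 1.352 0.483 2.004
vertex 1.702 0.107 2.134
endloop
endfacet
facet normal 0.272 -0.886 0.376
outer loop
vertex 1.262 0.014 2.233
vertex 1.702 0.107 2.134
vertex 1.478 0.807 3.945
endloop
endfacet
facet normal 0.272 -0.886 0.376
outer loop
vertex 1.478 0.807 3.945
vertex 1.702 0.107 2.134
vertex 1.917 0.9 3.847
endloop
endfacet
facet normal 0.113 0.418 0.902
outer loop
vertex 1.478 0.807 3.945
vertex 1.917 0.9 3.847
vertex 1.568 1.277 3.716
endloop
endfacet
facet normal -0.113 -0.417 -0.902
outer loop
vertex 1.702 0.107 2.134
vertex 1.352 0.483 2.004
vertex 1.878 0.483 1.938
endloop
endfacet
facet normal 0.917 -0.394 0.067
outer loop
vertex 1.702 0.107 2.134
vertex 1.878 0.483 1.938
vertex 1.917 0.9 3.847
endloop
endfacet
facet normal 0.917 -0.393 0.067
outer loop
vertex 1.917 0.9 3.847
vertex 1.878 0.483 1.938
vertex 2.093 1.277 3.65
endloop
endfacet
facet normal 0.113 0.418 0.901
outer loop
vertex 1.917 0.9 3.847
vertex 2.093 1.277 3.65
vertex 1.568 1.277 3.716
endloop
endfacet
facet normal -0.613 0.622 0.487
outer loop
vertex -4.238 -2.589 -1.378
vertex -2.884 -1.847 -0.621
vertex -4.1 -1.179 -3.008
endloop
endfacet
facet normal -0.787 -0.432 -0.440
outer loop
vertex -3.456 -1.833 -3.519
vertex -4.238 -2.589 -1.378
vertex -4.1 -1.179 -3.008
endloop
endfacet
facet normal -0.613 0.623 0.486
outer loop
vertex -4.1 -1.179 -3.008
vertex -2.884 -1.847 -0.621
vertex -2.745 -0.437 -2.251
endloop
endfacet
facet normal 0.064 0.653 -0.755
outer loop
vertex -2.745 -0.437 -2.251
vertex -3.456 -1.833 -3.519
vertex -4.1 -1.179 -3.008
endloop
endfacet
facet normal -0.064 -0.653 0.755
outer loop
vertex -4.238 -2.589 -1.378
vertex -2.24 -2.501 -1.132
vertex -2.884 -1.847 -0.621
endloop
endfacet
facet normal -0.788 -0.431 -0.440
outer loop
vertex -3.595 -3.243 -1.889
vertex -4.238 -2.589 -1.378
vertex -3.456 -1.833 -3.519
endloop
endfacet
facet normal -0.064 -0.653 0.755
outer loop
vertex -3.595 -3.243 -1.889
vertex -2.24 -2.501 -1.132
vertex -4.238 -2.589 -1.378
endloop
endfacet
facet normal 0.787 0.431 0.440
outer loop
vertex -2.884 -1.847 -0.621
vertex -2.24 -2.501 -1.132
vertex -2.745 -0.437 -2.251
endloop
endfacet
facet normal 0.064 0.653 -0.755
outer loop
vertex -2.102 -1.091 -2.762
vertex -3.456 -1.833 -3.519
vertex -2.745 -0.437 -2.251
endloop
endfacet
facet normal 0.788 0.431 0.440
outer loop
vertex -2.745 -0.437 -2.251
vertex -2.24 -2.501 -1.132
vertex -2.102 -1.091 -2.762
endloop
endfacet
facet normal 0.613 -0.623 -0.486
outer loop
vertex -2.102 -1.091 -2.762
vertex -3.595 -3.243 -1.889
vertex -3.456 -1.833 -3.519
endloop
endfacet
facet normal 0.613 -0.623 -0.487
outer loop
vertex -2.24 -2.501 -1.132
vertex -3.595 -3.243 -1.889
vertex -2.102 -1.091 -2.762
endloop
endfacet

endsolid


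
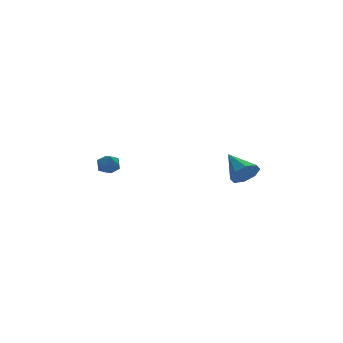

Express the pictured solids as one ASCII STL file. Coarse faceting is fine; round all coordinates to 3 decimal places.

solid 
facet normal -0.275 0.392 0.878
outer loop
vertex -3.422 2.847 0.892
vertex -2.937 2.482 1.207
vertex -2.796 3.108 0.972
endloop
endfacet
facet normal -0.398 0.850 0.345
outer loop
vertex -3.422 2.847 0.892
vertex -2.796 3.108 0.972
vertex -3.129 3.192 0.381
endloop
endfacet
facet normal -0.837 0.534 -0.120
outer loop
vertex -3.422 2.847 0.892
vertex -3.129 3.192 0.381
vertex -3.476 2.618 0.25
endloop
endfacet
facet normal -0.985 -0.119 0.125
outer loop
vertex -3.422 2.847 0.892
vertex -3.476 2.618 0.25
vertex -3.358 2.179 0.761
endloop
endfacet
facet normal -0.638 -0.207 0.742
outer loop
vertex -3.422 2.847 0.892
vertex -3.358 2.179 0.761
vertex -2.937 2.482 1.207
endloop
endfacet
facet normal 0.221 0.975 0.014
outer loop
vertex -3.129 3.192 0.381
vertex -2.796 3.108 0.972
vertex -2.462 3.041 0.379
endloop
endfacet
facet normal 0.421 0.234 0.876
outer loop
vertex -2.796 3.108 0.972
vertex -2.937 2.482 1.207
vertex -2.344 2.602 0.89
endloop
endfacet
facet normal -0.165 -0.737 0.656
outer loop
vertex -2.937 2.482 1.207
vertex -3.358 2.179 0.761
vertex -2.691 2.028 0.759
endloop
endfacet
facet normal -0.728 -0.594 -0.343
outer loop
vertex -3.358 2.179 0.761
vertex -3.476 2.618 0.25
vertex -3.024 2.112 0.168
endloop
endfacet
facet normal -0.489 0.464 -0.739
outer loop
vertex -3.476 2.618 0.25
vertex -3.129 3.192 0.381
vertex -2.883 2.738 -0.067
endloop
endfacet
facet normal 0.985 0.119 -0.125
outer loop
vertex -2.398 2.373 0.248
vertex -2.462 3.041 0.379
vertex -2.344 2.602 0.89
endloop
endfacet
facet normal 0.837 -0.534 0.120
outer loop
vertex -2.398 2.373 0.248
vertex -2.344 2.602 0.89
vertex -2.691 2.028 0.759
endloop
endfacet
facet normal 0.398 -0.850 -0.345
outer loop
vertex -2.398 2.373 0.248
vertex -2.691 2.028 0.759
vertex -3.024 2.112 0.168
endloop
endfacet
facet normal 0.275 -0.392 -0.878
outer loop
vertex -2.398 2.373 0.248
vertex -3.024 2.112 0.168
vertex -2.883 2.738 -0.067
endloop
endfacet
facet normal 0.638 0.207 -0.742
outer loop
vertex -2.398 2.373 0.248
vertex -2.883 2.738 -0.067
vertex -2.462 3.041 0.379
endloop
endfacet
facet normal 0.728 0.594 0.343
outer loop
vertex -2.344 2.602 0.89
vertex -2.462 3.041 0.379
vertex -2.796 3.108 0.972
endloop
endfacet
facet normal 0.489 -0.464 0.739
outer loop
vertex -2.691 2.028 0.759
vertex -2.344 2.602 0.89
vertex -2.937 2.482 1.207
endloop
endfacet
facet normal -0.221 -0.975 -0.014
outer loop
vertex -3.024 2.112 0.168
vertex -2.691 2.028 0.759
vertex -3.358 2.179 0.761
endloop
endfacet
facet normal -0.421 -0.234 -0.876
outer loop
vertex -2.883 2.738 -0.067
vertex -3.024 2.112 0.168
vertex -3.476 2.618 0.25
endloop
endfacet
facet normal 0.165 0.737 -0.656
outer loop
vertex -2.462 3.041 0.379
vertex -2.883 2.738 -0.067
vertex -3.129 3.192 0.381
endloop
endfacet
facet normal 0.036 -0.870 -0.491
outer loop
vertex 1.04 -4.963 2.385
vertex 0.63 -4.627 1.76
vertex 1.421 -4.706 1.958
endloop
endfacet
facet normal 0.708 0.110 0.698
outer loop
vertex 1.04 -4.963 2.385
vertex 1.421 -4.706 1.958
vertex 0.57 -3.173 2.58
endloop
endfacet
facet normal 0.036 -0.871 -0.490
outer loop
vertex 1.421 -4.706 1.958
vertex 0.63 -4.627 1.76
vertex 1.339 -4.403 1.414
endloop
endfacet
facet normal 0.888 0.446 0.115
outer loop
vertex 1.421 -4.706 1.958
vertex 1.339 -4.403 1.414
vertex 0.57 -3.173 2.58
endloop
endfacet
facet normal 0.035 -0.870 -0.492
outer loop
vertex 1.339 -4.403 1.414
vertex 0.63 -4.627 1.76
vertex 0.84 -4.231 1.074
endloop
endfacet
facet normal 0.537 0.732 -0.418
outer loop
vertex 1.339 -4.403 1.414
vertex 0.84 -4.231 1.074
vertex 0.57 -3.173 2.58
endloop
endfacet
facet normal 0.036 -0.870 -0.491
outer loop
vertex 0.84 -4.231 1.074
vertex 0.63 -4.627 1.76
vertex 0.219 -4.291 1.135
endloop
endfacet
facet normal -0.135 0.799 -0.586
outer loop
vertex 0.84 -4.231 1.074
vertex 0.219 -4.291 1.135
vertex 0.57 -3.173 2.58
endloop
endfacet
facet normal 0.035 -0.870 -0.491
outer loop
vertex 0.219 -4.291 1.135
vertex 0.63 -4.627 1.76
vertex -0.162 -4.548 1.563
endloop
endfacet
facet normal -0.738 0.609 -0.292
outer loop
vertex 0.219 -4.291 1.135
vertex -0.162 -4.548 1.563
vertex 0.57 -3.173 2.58
endloop
endfacet
facet normal 0.035 -0.870 -0.491
outer loop
vertex -0.162 -4.548 1.563
vertex 0.63 -4.627 1.76
vertex -0.079 -4.851 2.106
endloop
endfacet
facet normal -0.917 0.272 0.292
outer loop
vertex -0.162 -4.548 1.563
vertex -0.079 -4.851 2.106
vertex 0.57 -3.173 2.58
endloop
endfacet
facet normal 0.035 -0.871 -0.491
outer loop
vertex -0.079 -4.851 2.106
vertex 0.63 -4.627 1.76
vertex 0.419 -5.023 2.447
endloop
endfacet
facet normal -0.568 -0.013 0.823
outer loop
vertex -0.079 -4.851 2.106
vertex 0.419 -5.023 2.447
vertex 0.57 -3.173 2.58
endloop
endfacet
facet normal 0.035 -0.870 -0.491
outer loop
vertex 0.419 -5.023 2.447
vertex 0.63 -4.627 1.76
vertex 1.04 -4.963 2.385
endloop
endfacet
facet normal 0.107 -0.080 0.991
outer loop
vertex 0.419 -5.023 2.447
vertex 1.04 -4.963 2.385
vertex 0.57 -3.173 2.58
endloop
endfacet

endsolid


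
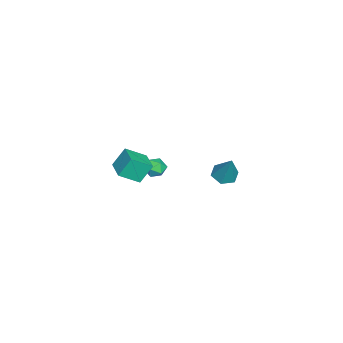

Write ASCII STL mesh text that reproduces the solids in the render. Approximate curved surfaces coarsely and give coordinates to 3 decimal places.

solid 
facet normal -0.375 -0.277 -0.885
outer loop
vertex -2.945 -0.911 -4.029
vertex -3.307 -0.29 -4.07
vertex -2.64 -0.337 -4.338
endloop
endfacet
facet normal 0.903 -0.412 0.126
outer loop
vertex -2.945 -0.911 -4.029
vertex -2.64 -0.337 -4.338
vertex -2.653 0.19 -2.53
endloop
endfacet
facet normal -0.375 -0.276 -0.885
outer loop
vertex -2.64 -0.337 -4.338
vertex -3.307 -0.29 -4.07
vertex -3.002 0.284 -4.378
endloop
endfacet
facet normal 0.860 0.492 -0.137
outer loop
vertex -2.64 -0.337 -4.338
vertex -3.002 0.284 -4.378
vertex -2.653 0.19 -2.53
endloop
endfacet
facet normal -0.376 -0.275 -0.885
outer loop
vertex -3.002 0.284 -4.378
vertex -3.307 -0.29 -4.07
vertex -3.668 0.331 -4.11
endloop
endfacet
facet normal 0.084 0.996 0.035
outer loop
vertex -3.002 0.284 -4.378
vertex -3.668 0.331 -4.11
vertex -2.653 0.19 -2.53
endloop
endfacet
facet normal -0.377 -0.276 -0.884
outer loop
vertex -3.668 0.331 -4.11
vertex -3.307 -0.29 -4.07
vertex -3.973 -0.243 -3.801
endloop
endfacet
facet normal -0.649 0.598 0.470
outer loop
vertex -3.668 0.331 -4.11
vertex -3.973 -0.243 -3.801
vertex -2.653 0.19 -2.53
endloop
endfacet
facet normal -0.377 -0.275 -0.884
outer loop
vertex -3.973 -0.243 -3.801
vertex -3.307 -0.29 -4.07
vertex -3.612 -0.865 -3.761
endloop
endfacet
facet normal -0.607 -0.305 0.734
outer loop
vertex -3.973 -0.243 -3.801
vertex -3.612 -0.865 -3.761
vertex -2.653 0.19 -2.53
endloop
endfacet
facet normal -0.375 -0.277 -0.885
outer loop
vertex -3.612 -0.865 -3.761
vertex -3.307 -0.29 -4.07
vertex -2.945 -0.911 -4.029
endloop
endfacet
facet normal 0.170 -0.810 0.562
outer loop
vertex -3.612 -0.865 -3.761
vertex -2.945 -0.911 -4.029
vertex -2.653 0.19 -2.53
endloop
endfacet
facet normal -0.879 -0.474 -0.057
outer loop
vertex 2.625 -3.773 1.421
vertex 2.181 -2.871 0.766
vertex 2.969 -4.295 0.467
endloop
endfacet
facet normal 0.370 -0.752 0.545
outer loop
vertex 3.979 -3.749 0.534
vertex 2.625 -3.773 1.421
vertex 2.969 -4.295 0.467
endloop
endfacet
facet normal -0.879 -0.474 -0.058
outer loop
vertex 2.969 -4.295 0.467
vertex 2.181 -2.871 0.766
vertex 2.525 -3.392 -0.187
endloop
endfacet
facet normal 0.303 -0.457 -0.836
outer loop
vertex 2.525 -3.392 -0.187
vertex 3.979 -3.749 0.534
vertex 2.969 -4.295 0.467
endloop
endfacet
facet normal -0.303 0.458 0.836
outer loop
vertex 2.625 -3.773 1.421
vertex 3.191 -2.325 0.833
vertex 2.181 -2.871 0.766
endloop
endfacet
facet normal 0.370 -0.752 0.545
outer loop
vertex 3.635 -3.228 1.487
vertex 2.625 -3.773 1.421
vertex 3.979 -3.749 0.534
endloop
endfacet
facet normal -0.302 0.458 0.836
outer loop
vertex 3.635 -3.228 1.487
vertex 3.191 -2.325 0.833
vertex 2.625 -3.773 1.421
endloop
endfacet
facet normal -0.370 0.752 -0.545
outer loop
vertex 2.181 -2.871 0.766
vertex 3.191 -2.325 0.833
vertex 2.525 -3.392 -0.187
endloop
endfacet
facet normal 0.302 -0.458 -0.836
outer loop
vertex 3.535 -2.847 -0.121
vertex 3.979 -3.749 0.534
vertex 2.525 -3.392 -0.187
endloop
endfacet
facet normal -0.370 0.752 -0.545
outer loop
vertex 2.525 -3.392 -0.187
vertex 3.191 -2.325 0.833
vertex 3.535 -2.847 -0.121
endloop
endfacet
facet normal 0.878 0.474 0.058
outer loop
vertex 3.535 -2.847 -0.121
vertex 3.635 -3.228 1.487
vertex 3.979 -3.749 0.534
endloop
endfacet
facet normal 0.879 0.474 0.058
outer loop
vertex 3.191 -2.325 0.833
vertex 3.635 -3.228 1.487
vertex 3.535 -2.847 -0.121
endloop
endfacet
facet normal -0.204 0.074 0.976
outer loop
vertex -2.311 -3.333 -2.703
vertex -1.878 -3.775 -2.579
vertex -1.713 -3.166 -2.591
endloop
endfacet
facet normal -0.315 0.697 0.644
outer loop
vertex -2.311 -3.333 -2.703
vertex -1.713 -3.166 -2.591
vertex -2.037 -2.885 -3.054
endloop
endfacet
facet normal -0.797 0.589 0.130
outer loop
vertex -2.311 -3.333 -2.703
vertex -2.037 -2.885 -3.054
vertex -2.403 -3.32 -3.327
endloop
endfacet
facet normal -0.985 -0.101 0.143
outer loop
vertex -2.311 -3.333 -2.703
vertex -2.403 -3.32 -3.327
vertex -2.304 -3.87 -3.034
endloop
endfacet
facet normal -0.618 -0.418 0.666
outer loop
vertex -2.311 -3.333 -2.703
vertex -2.304 -3.87 -3.034
vertex -1.878 -3.775 -2.579
endloop
endfacet
facet normal 0.297 0.894 0.335
outer loop
vertex -2.037 -2.885 -3.054
vertex -1.713 -3.166 -2.591
vertex -1.436 -3.05 -3.146
endloop
endfacet
facet normal 0.478 -0.112 0.871
outer loop
vertex -1.713 -3.166 -2.591
vertex -1.878 -3.775 -2.579
vertex -1.337 -3.6 -2.853
endloop
endfacet
facet normal -0.193 -0.909 0.370
outer loop
vertex -1.878 -3.775 -2.579
vertex -2.304 -3.87 -3.034
vertex -1.703 -4.035 -3.126
endloop
endfacet
facet normal -0.787 -0.395 -0.475
outer loop
vertex -2.304 -3.87 -3.034
vertex -2.403 -3.32 -3.327
vertex -2.027 -3.754 -3.589
endloop
endfacet
facet normal -0.485 0.720 -0.497
outer loop
vertex -2.403 -3.32 -3.327
vertex -2.037 -2.885 -3.054
vertex -1.862 -3.145 -3.601
endloop
endfacet
facet normal 0.985 0.101 -0.143
outer loop
vertex -1.429 -3.587 -3.477
vertex -1.436 -3.05 -3.146
vertex -1.337 -3.6 -2.853
endloop
endfacet
facet normal 0.797 -0.589 -0.130
outer loop
vertex -1.429 -3.587 -3.477
vertex -1.337 -3.6 -2.853
vertex -1.703 -4.035 -3.126
endloop
endfacet
facet normal 0.315 -0.697 -0.644
outer loop
vertex -1.429 -3.587 -3.477
vertex -1.703 -4.035 -3.126
vertex -2.027 -3.754 -3.589
endloop
endfacet
facet normal 0.204 -0.074 -0.976
outer loop
vertex -1.429 -3.587 -3.477
vertex -2.027 -3.754 -3.589
vertex -1.862 -3.145 -3.601
endloop
endfacet
facet normal 0.618 0.418 -0.666
outer loop
vertex -1.429 -3.587 -3.477
vertex -1.862 -3.145 -3.601
vertex -1.436 -3.05 -3.146
endloop
endfacet
facet normal 0.787 0.395 0.475
outer loop
vertex -1.337 -3.6 -2.853
vertex -1.436 -3.05 -3.146
vertex -1.713 -3.166 -2.591
endloop
endfacet
facet normal 0.485 -0.720 0.497
outer loop
vertex -1.703 -4.035 -3.126
vertex -1.337 -3.6 -2.853
vertex -1.878 -3.775 -2.579
endloop
endfacet
facet normal -0.297 -0.894 -0.335
outer loop
vertex -2.027 -3.754 -3.589
vertex -1.703 -4.035 -3.126
vertex -2.304 -3.87 -3.034
endloop
endfacet
facet normal -0.478 0.112 -0.871
outer loop
vertex -1.862 -3.145 -3.601
vertex -2.027 -3.754 -3.589
vertex -2.403 -3.32 -3.327
endloop
endfacet
facet normal 0.193 0.909 -0.370
outer loop
vertex -1.436 -3.05 -3.146
vertex -1.862 -3.145 -3.601
vertex -2.037 -2.885 -3.054
endloop
endfacet

endsolid


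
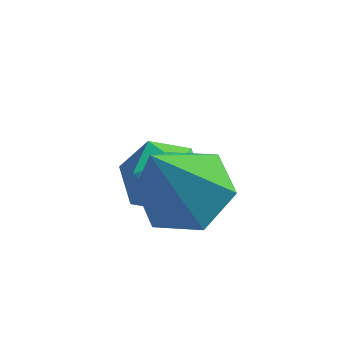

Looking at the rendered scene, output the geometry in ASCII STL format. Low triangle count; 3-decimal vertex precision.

solid 
facet normal 0.217 0.416 -0.883
outer loop
vertex 4.179 -1.925 -2.801
vertex 3.388 -1.869 -2.969
vertex 3.766 -1.261 -2.59
endloop
endfacet
facet normal 0.691 0.210 0.691
outer loop
vertex 4.179 -1.925 -2.801
vertex 3.766 -1.261 -2.59
vertex 3.012 -2.591 -1.431
endloop
endfacet
facet normal 0.218 0.415 -0.883
outer loop
vertex 3.766 -1.261 -2.59
vertex 3.388 -1.869 -2.969
vertex 2.976 -1.204 -2.758
endloop
endfacet
facet normal -0.104 0.686 0.720
outer loop
vertex 3.766 -1.261 -2.59
vertex 2.976 -1.204 -2.758
vertex 3.012 -2.591 -1.431
endloop
endfacet
facet normal 0.216 0.414 -0.884
outer loop
vertex 2.976 -1.204 -2.758
vertex 3.388 -1.869 -2.969
vertex 2.598 -1.813 -3.136
endloop
endfacet
facet normal -0.876 0.321 0.359
outer loop
vertex 2.976 -1.204 -2.758
vertex 2.598 -1.813 -3.136
vertex 3.012 -2.591 -1.431
endloop
endfacet
facet normal 0.216 0.415 -0.884
outer loop
vertex 2.598 -1.813 -3.136
vertex 3.388 -1.869 -2.969
vertex 3.01 -2.477 -3.347
endloop
endfacet
facet normal -0.854 -0.520 -0.030
outer loop
vertex 2.598 -1.813 -3.136
vertex 3.01 -2.477 -3.347
vertex 3.012 -2.591 -1.431
endloop
endfacet
facet normal 0.216 0.415 -0.884
outer loop
vertex 3.01 -2.477 -3.347
vertex 3.388 -1.869 -2.969
vertex 3.801 -2.533 -3.18
endloop
endfacet
facet normal -0.058 -0.997 -0.059
outer loop
vertex 3.01 -2.477 -3.347
vertex 3.801 -2.533 -3.18
vertex 3.012 -2.591 -1.431
endloop
endfacet
facet normal 0.217 0.416 -0.883
outer loop
vertex 3.801 -2.533 -3.18
vertex 3.388 -1.869 -2.969
vertex 4.179 -1.925 -2.801
endloop
endfacet
facet normal 0.714 -0.632 0.301
outer loop
vertex 3.801 -2.533 -3.18
vertex 4.179 -1.925 -2.801
vertex 3.012 -2.591 -1.431
endloop
endfacet
facet normal -0.723 0.611 0.323
outer loop
vertex 2.631 -0.585 -3.427
vertex 2.185 -1.152 -3.353
vertex 2.605 -0.948 -2.799
endloop
endfacet
facet normal -0.078 0.865 0.496
outer loop
vertex 2.631 -0.585 -3.427
vertex 2.605 -0.948 -2.799
vertex 3.244 -0.735 -3.069
endloop
endfacet
facet normal 0.295 0.950 -0.107
outer loop
vertex 2.631 -0.585 -3.427
vertex 3.244 -0.735 -3.069
vertex 3.218 -0.808 -3.79
endloop
endfacet
facet normal -0.119 0.748 -0.653
outer loop
vertex 2.631 -0.585 -3.427
vertex 3.218 -0.808 -3.79
vertex 2.563 -1.066 -3.966
endloop
endfacet
facet normal -0.749 0.539 -0.386
outer loop
vertex 2.631 -0.585 -3.427
vertex 2.563 -1.066 -3.966
vertex 2.185 -1.152 -3.353
endloop
endfacet
facet normal 0.252 0.374 0.892
outer loop
vertex 3.244 -0.735 -3.069
vertex 2.605 -0.948 -2.799
vertex 3.177 -1.394 -2.774
endloop
endfacet
facet normal -0.789 -0.038 0.613
outer loop
vertex 2.605 -0.948 -2.799
vertex 2.185 -1.152 -3.353
vertex 2.522 -1.652 -2.95
endloop
endfacet
facet normal -0.831 -0.155 -0.534
outer loop
vertex 2.185 -1.152 -3.353
vertex 2.563 -1.066 -3.966
vertex 2.496 -1.725 -3.671
endloop
endfacet
facet normal 0.186 0.185 -0.965
outer loop
vertex 2.563 -1.066 -3.966
vertex 3.218 -0.808 -3.79
vertex 3.135 -1.512 -3.941
endloop
endfacet
facet normal 0.856 0.510 -0.083
outer loop
vertex 3.218 -0.808 -3.79
vertex 3.244 -0.735 -3.069
vertex 3.555 -1.308 -3.387
endloop
endfacet
facet normal 0.119 -0.748 0.653
outer loop
vertex 3.109 -1.875 -3.313
vertex 3.177 -1.394 -2.774
vertex 2.522 -1.652 -2.95
endloop
endfacet
facet normal -0.295 -0.950 0.107
outer loop
vertex 3.109 -1.875 -3.313
vertex 2.522 -1.652 -2.95
vertex 2.496 -1.725 -3.671
endloop
endfacet
facet normal 0.078 -0.865 -0.496
outer loop
vertex 3.109 -1.875 -3.313
vertex 2.496 -1.725 -3.671
vertex 3.135 -1.512 -3.941
endloop
endfacet
facet normal 0.723 -0.611 -0.323
outer loop
vertex 3.109 -1.875 -3.313
vertex 3.135 -1.512 -3.941
vertex 3.555 -1.308 -3.387
endloop
endfacet
facet normal 0.749 -0.539 0.386
outer loop
vertex 3.109 -1.875 -3.313
vertex 3.555 -1.308 -3.387
vertex 3.177 -1.394 -2.774
endloop
endfacet
facet normal -0.186 -0.185 0.965
outer loop
vertex 2.522 -1.652 -2.95
vertex 3.177 -1.394 -2.774
vertex 2.605 -0.948 -2.799
endloop
endfacet
facet normal -0.856 -0.510 0.083
outer loop
vertex 2.496 -1.725 -3.671
vertex 2.522 -1.652 -2.95
vertex 2.185 -1.152 -3.353
endloop
endfacet
facet normal -0.252 -0.374 -0.892
outer loop
vertex 3.135 -1.512 -3.941
vertex 2.496 -1.725 -3.671
vertex 2.563 -1.066 -3.966
endloop
endfacet
facet normal 0.789 0.038 -0.613
outer loop
vertex 3.555 -1.308 -3.387
vertex 3.135 -1.512 -3.941
vertex 3.218 -0.808 -3.79
endloop
endfacet
facet normal 0.831 0.155 0.534
outer loop
vertex 3.177 -1.394 -2.774
vertex 3.555 -1.308 -3.387
vertex 3.244 -0.735 -3.069
endloop
endfacet

endsolid


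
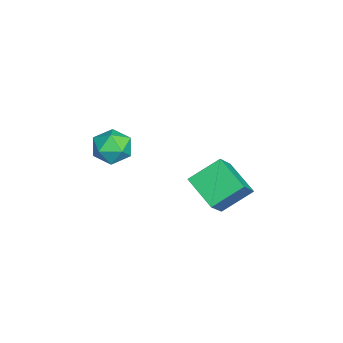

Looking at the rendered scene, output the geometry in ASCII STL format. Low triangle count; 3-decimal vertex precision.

solid 
facet normal -0.656 0.252 -0.712
outer loop
vertex 0.306 0.967 -0.523
vertex 1.376 1.846 -1.198
vertex 0.747 -0.198 -1.342
endloop
endfacet
facet normal -0.695 -0.571 0.438
outer loop
vertex 1.704 -0.566 -0.302
vertex 0.306 0.967 -0.523
vertex 0.747 -0.198 -1.342
endloop
endfacet
facet normal -0.655 0.252 -0.712
outer loop
vertex 0.747 -0.198 -1.342
vertex 1.376 1.846 -1.198
vertex 1.817 0.681 -2.016
endloop
endfacet
facet normal 0.296 -0.782 -0.549
outer loop
vertex 1.817 0.681 -2.016
vertex 1.704 -0.566 -0.302
vertex 0.747 -0.198 -1.342
endloop
endfacet
facet normal -0.296 0.782 0.549
outer loop
vertex 0.306 0.967 -0.523
vertex 2.333 1.478 -0.158
vertex 1.376 1.846 -1.198
endloop
endfacet
facet normal -0.695 -0.570 0.438
outer loop
vertex 1.263 0.599 0.516
vertex 0.306 0.967 -0.523
vertex 1.704 -0.566 -0.302
endloop
endfacet
facet normal -0.296 0.781 0.549
outer loop
vertex 1.263 0.599 0.516
vertex 2.333 1.478 -0.158
vertex 0.306 0.967 -0.523
endloop
endfacet
facet normal 0.695 0.570 -0.438
outer loop
vertex 1.376 1.846 -1.198
vertex 2.333 1.478 -0.158
vertex 1.817 0.681 -2.016
endloop
endfacet
facet normal 0.296 -0.782 -0.549
outer loop
vertex 2.774 0.313 -0.977
vertex 1.704 -0.566 -0.302
vertex 1.817 0.681 -2.016
endloop
endfacet
facet normal 0.695 0.571 -0.438
outer loop
vertex 1.817 0.681 -2.016
vertex 2.333 1.478 -0.158
vertex 2.774 0.313 -0.977
endloop
endfacet
facet normal 0.656 -0.252 0.712
outer loop
vertex 2.774 0.313 -0.977
vertex 1.263 0.599 0.516
vertex 1.704 -0.566 -0.302
endloop
endfacet
facet normal 0.656 -0.252 0.712
outer loop
vertex 2.333 1.478 -0.158
vertex 1.263 0.599 0.516
vertex 2.774 0.313 -0.977
endloop
endfacet
facet normal 0.338 0.931 0.139
outer loop
vertex 4.098 -2.447 2.827
vertex 3.827 -2.461 3.579
vertex 4.57 -2.707 3.417
endloop
endfacet
facet normal 0.741 0.581 -0.336
outer loop
vertex 4.098 -2.447 2.827
vertex 4.57 -2.707 3.417
vertex 4.555 -3.093 2.717
endloop
endfacet
facet normal 0.317 0.373 -0.872
outer loop
vertex 4.098 -2.447 2.827
vertex 4.555 -3.093 2.717
vertex 3.803 -3.085 2.447
endloop
endfacet
facet normal -0.345 0.593 -0.728
outer loop
vertex 4.098 -2.447 2.827
vertex 3.803 -3.085 2.447
vertex 3.353 -2.694 2.979
endloop
endfacet
facet normal -0.332 0.938 -0.102
outer loop
vertex 4.098 -2.447 2.827
vertex 3.353 -2.694 2.979
vertex 3.827 -2.461 3.579
endloop
endfacet
facet normal 1.000 -0.003 -0.020
outer loop
vertex 4.555 -3.093 2.717
vertex 4.57 -2.707 3.417
vertex 4.567 -3.506 3.401
endloop
endfacet
facet normal 0.349 0.561 0.750
outer loop
vertex 4.57 -2.707 3.417
vertex 3.827 -2.461 3.579
vertex 4.117 -3.115 3.933
endloop
endfacet
facet normal -0.736 0.573 0.359
outer loop
vertex 3.827 -2.461 3.579
vertex 3.353 -2.694 2.979
vertex 3.365 -3.107 3.663
endloop
endfacet
facet normal -0.758 0.016 -0.653
outer loop
vertex 3.353 -2.694 2.979
vertex 3.803 -3.085 2.447
vertex 3.35 -3.493 2.963
endloop
endfacet
facet normal 0.315 -0.340 -0.886
outer loop
vertex 3.803 -3.085 2.447
vertex 4.555 -3.093 2.717
vertex 4.093 -3.739 2.801
endloop
endfacet
facet normal 0.345 -0.593 0.728
outer loop
vertex 3.822 -3.753 3.553
vertex 4.567 -3.506 3.401
vertex 4.117 -3.115 3.933
endloop
endfacet
facet normal -0.317 -0.373 0.872
outer loop
vertex 3.822 -3.753 3.553
vertex 4.117 -3.115 3.933
vertex 3.365 -3.107 3.663
endloop
endfacet
facet normal -0.741 -0.581 0.336
outer loop
vertex 3.822 -3.753 3.553
vertex 3.365 -3.107 3.663
vertex 3.35 -3.493 2.963
endloop
endfacet
facet normal -0.338 -0.931 -0.139
outer loop
vertex 3.822 -3.753 3.553
vertex 3.35 -3.493 2.963
vertex 4.093 -3.739 2.801
endloop
endfacet
facet normal 0.332 -0.938 0.102
outer loop
vertex 3.822 -3.753 3.553
vertex 4.093 -3.739 2.801
vertex 4.567 -3.506 3.401
endloop
endfacet
facet normal 0.758 -0.016 0.653
outer loop
vertex 4.117 -3.115 3.933
vertex 4.567 -3.506 3.401
vertex 4.57 -2.707 3.417
endloop
endfacet
facet normal -0.315 0.340 0.886
outer loop
vertex 3.365 -3.107 3.663
vertex 4.117 -3.115 3.933
vertex 3.827 -2.461 3.579
endloop
endfacet
facet normal -1.000 0.003 0.020
outer loop
vertex 3.35 -3.493 2.963
vertex 3.365 -3.107 3.663
vertex 3.353 -2.694 2.979
endloop
endfacet
facet normal -0.349 -0.561 -0.750
outer loop
vertex 4.093 -3.739 2.801
vertex 3.35 -3.493 2.963
vertex 3.803 -3.085 2.447
endloop
endfacet
facet normal 0.736 -0.573 -0.359
outer loop
vertex 4.567 -3.506 3.401
vertex 4.093 -3.739 2.801
vertex 4.555 -3.093 2.717
endloop
endfacet

endsolid
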